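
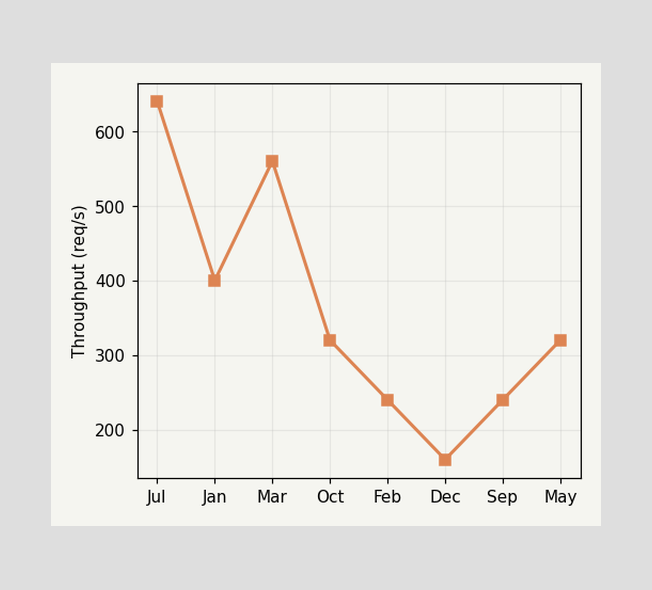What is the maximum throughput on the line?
640req/s

The highest point is at Jul, and reading across to the y-axis gives 640req/s.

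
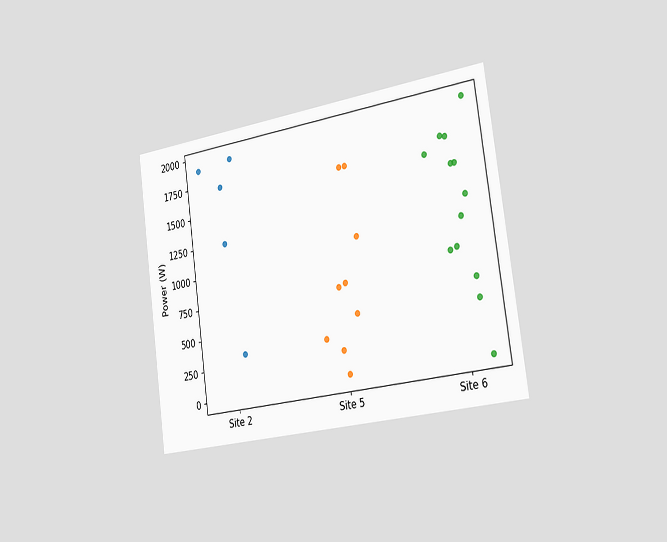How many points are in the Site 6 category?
13

The chart is tilted about 8° counter-clockwise and viewed slightly from the right. Counting the markers in the Site 6 column gives 13.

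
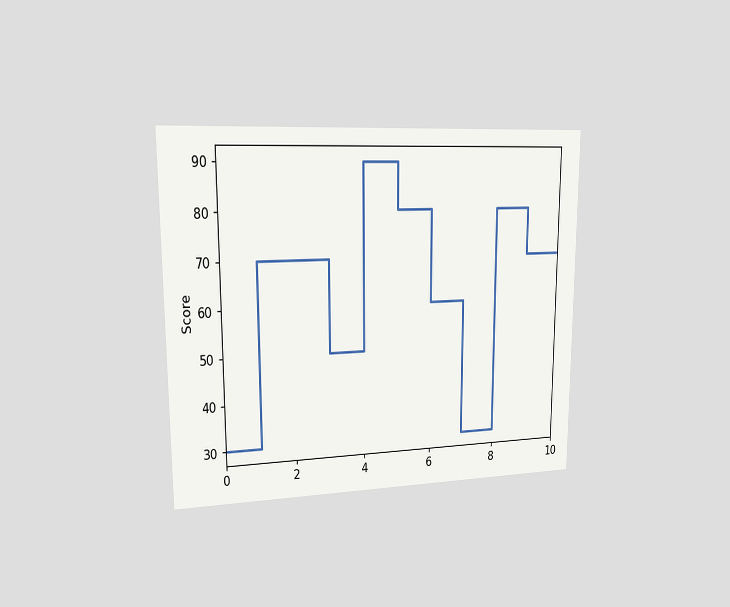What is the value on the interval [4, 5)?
The chart is viewed slightly from the left. On [4, 5) the step sits at 90.

90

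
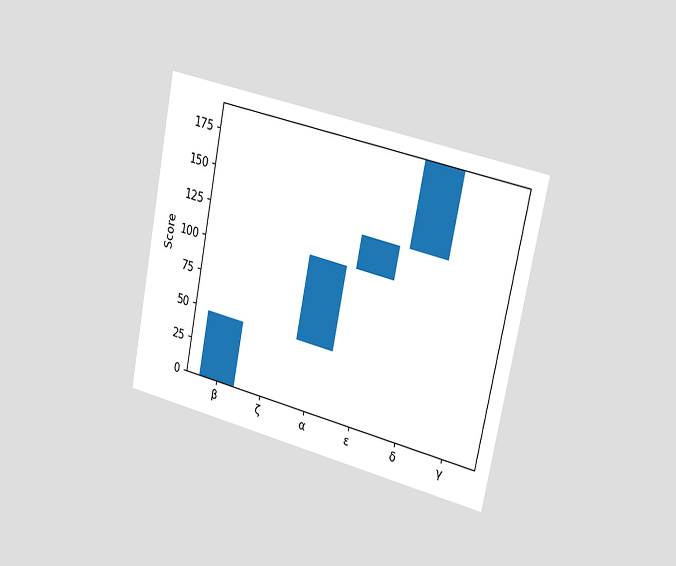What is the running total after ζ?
The chart is tilted about 11° clockwise and viewed slightly from the right. After ζ the running total reaches 48.

48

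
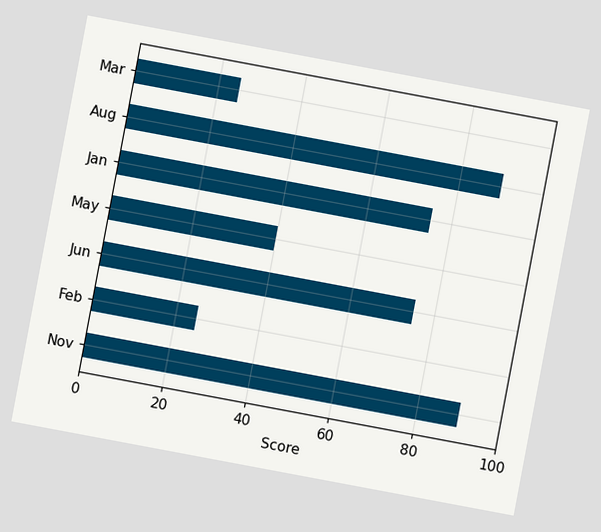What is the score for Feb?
25

The chart is tilted about 11° clockwise. Reading along the chart's x-axis, the Feb bar reaches 25.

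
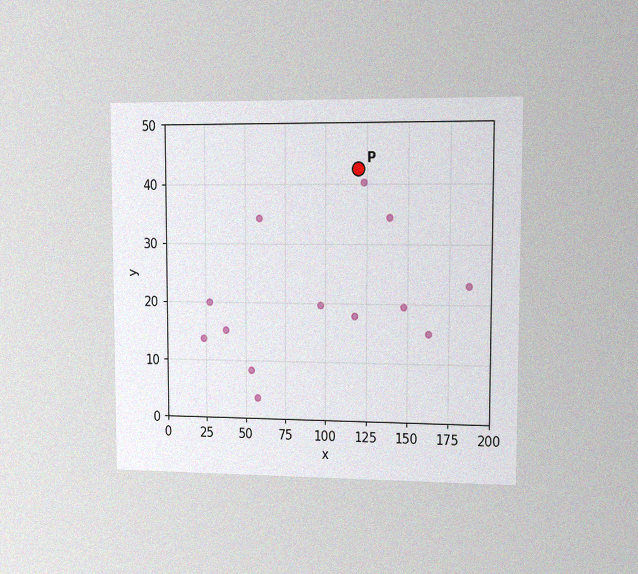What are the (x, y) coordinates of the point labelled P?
The chart is viewed slightly from the right, with some photo noise. Following the gridlines from P to each axis, P sits at (120, 42.5).

(120, 42.5)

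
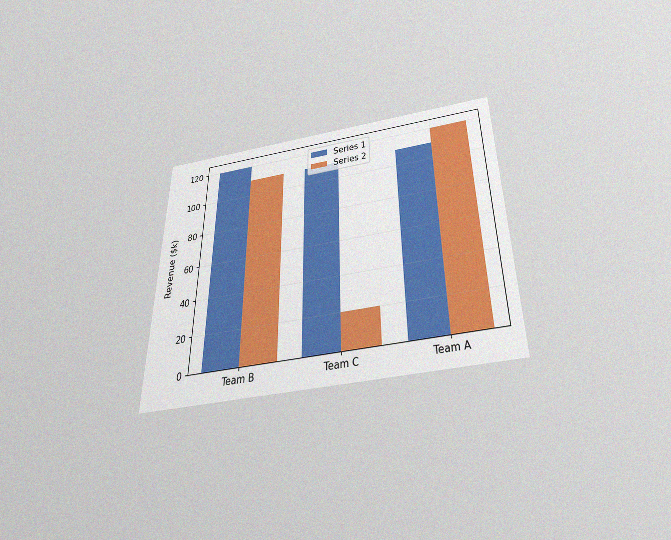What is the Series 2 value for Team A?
The chart is viewed slightly from below, with some photo noise. The Series 2 bar at Team A reaches $120k on the y-axis.

$120k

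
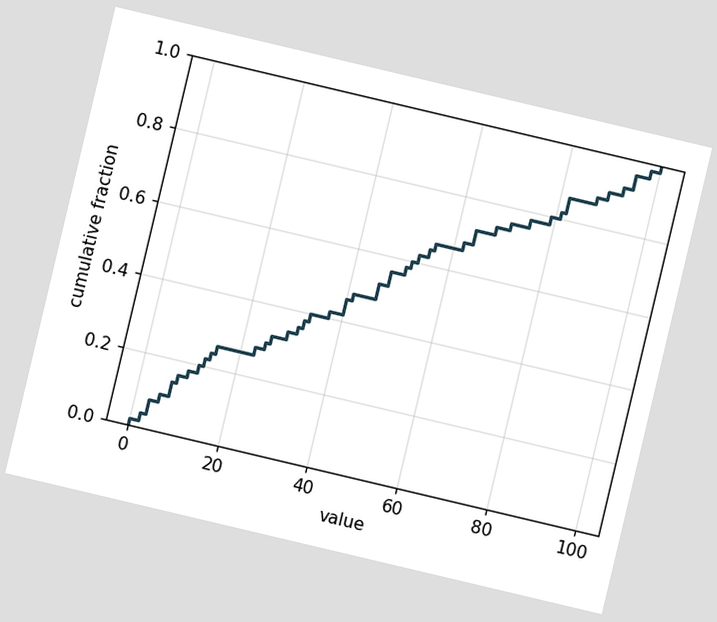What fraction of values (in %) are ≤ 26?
32%

The chart is tilted about 13° clockwise. At x=26 the ECDF step is at 32%.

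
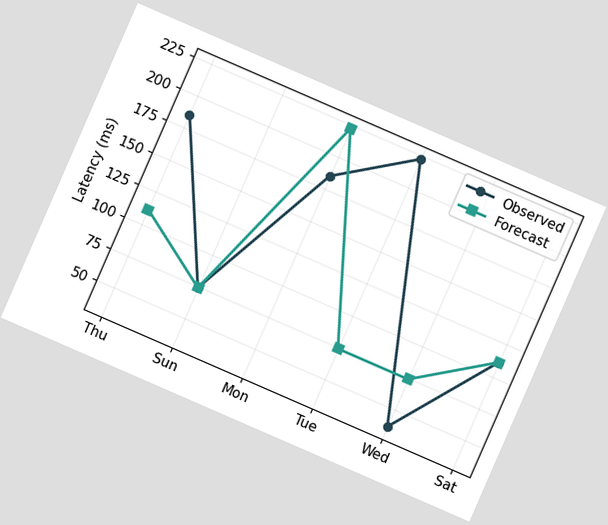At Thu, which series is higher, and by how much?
Observed, by 74ms

The chart is tilted about 24° clockwise. At Thu, Observed sits above the other line by 74ms.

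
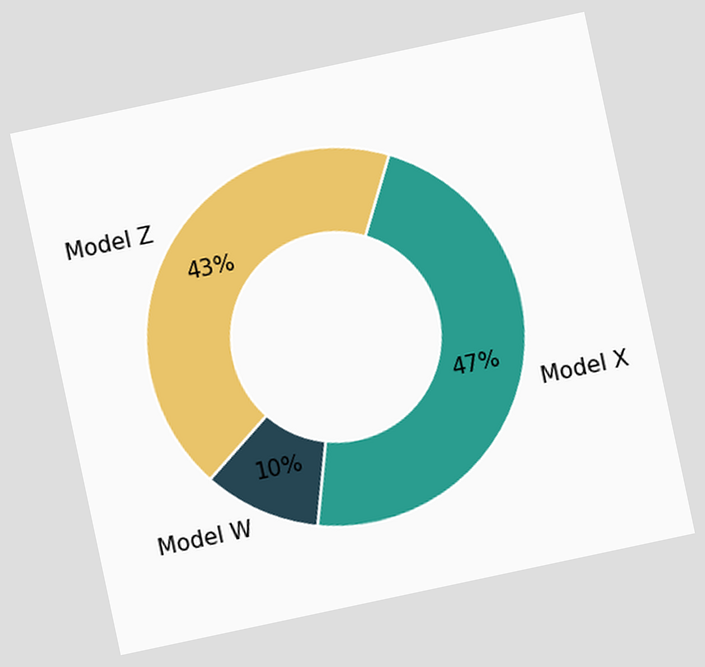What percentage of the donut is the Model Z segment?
43%

The chart is tilted about 12° counter-clockwise. The Model Z segment takes up 43% of the ring.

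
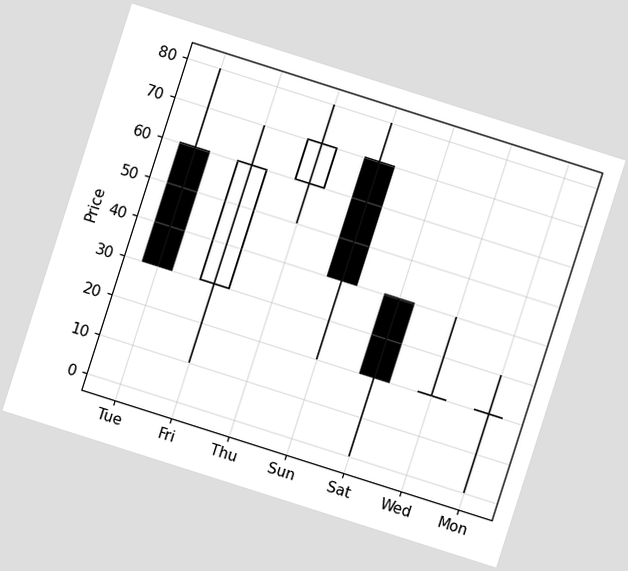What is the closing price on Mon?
20

The chart is tilted about 18° clockwise. The Mon candle closes at 20.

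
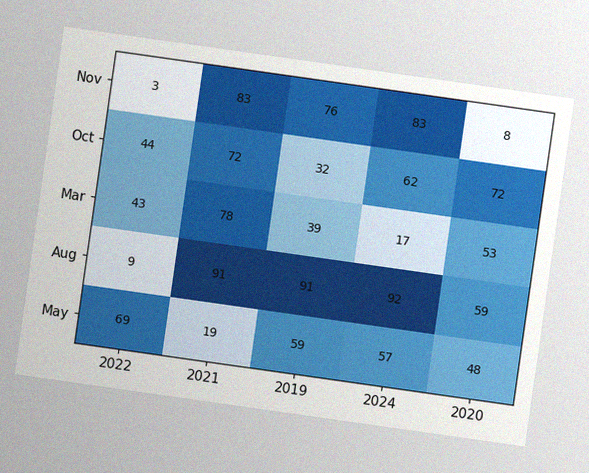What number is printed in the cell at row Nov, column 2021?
The chart is tilted about 8° clockwise, with some photo noise. The (Nov, 2021) cell reads 83.

83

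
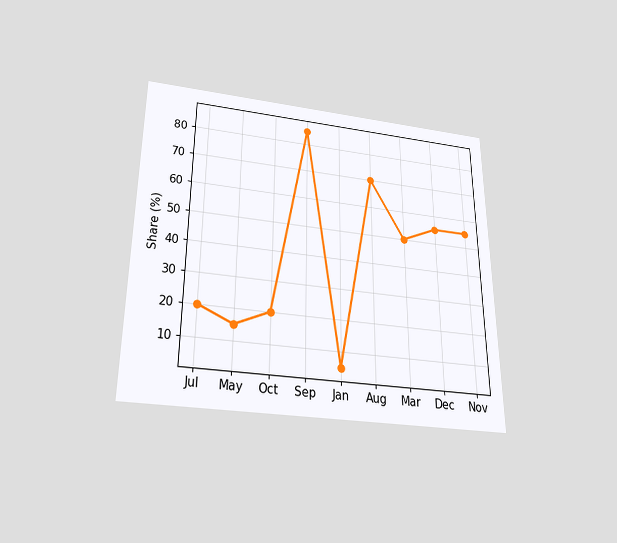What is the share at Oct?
20%

The chart is viewed slightly from below. At Oct, the line is at 20%.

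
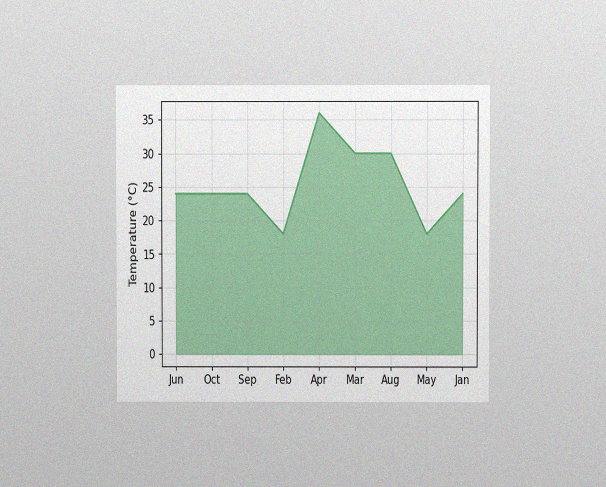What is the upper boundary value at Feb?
The chart is viewed at a slight angle, with some photo noise. At Feb the upper boundary is at 18°C.

18°C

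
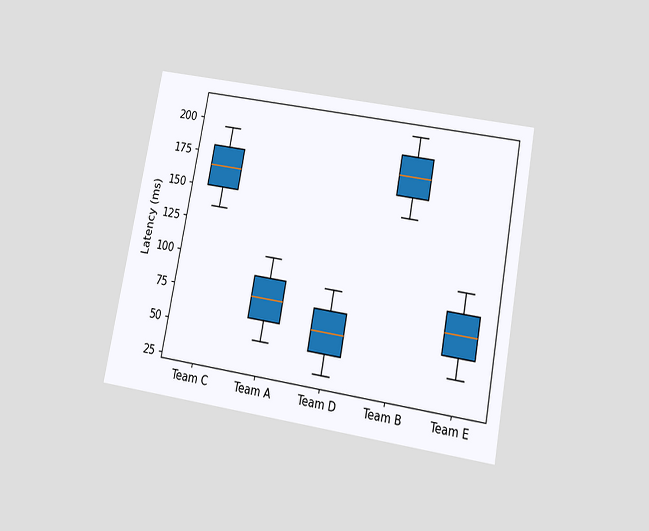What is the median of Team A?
The chart is tilted about 11° clockwise and viewed slightly from below. The median line in the Team A box sits at 75ms.

75ms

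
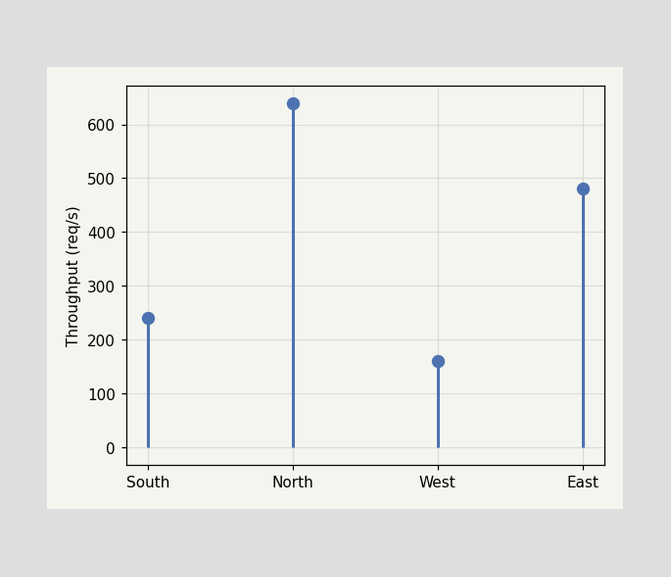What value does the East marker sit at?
480req/s

The East marker sits at 480req/s.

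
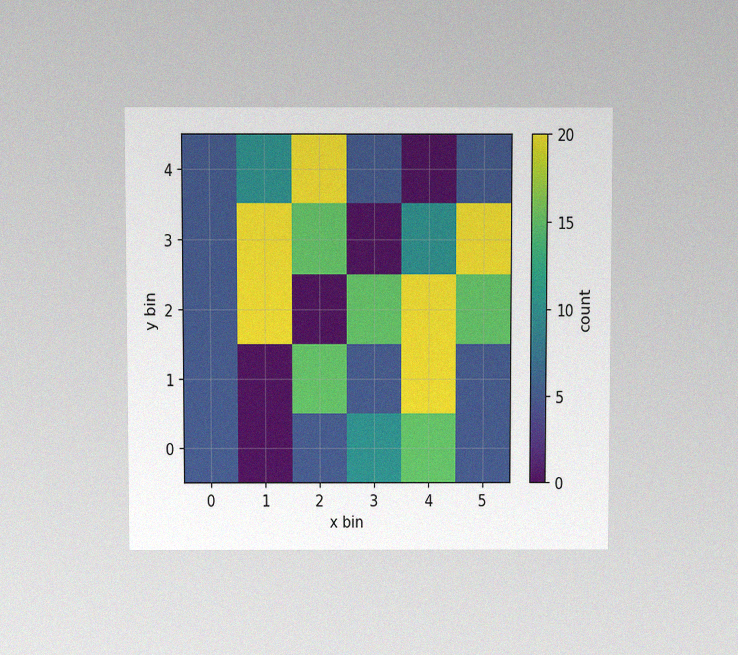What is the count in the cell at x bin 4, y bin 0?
15

The chart is viewed slightly from above, with some photo noise. Matching the cell (4, 0) against the colorbar gives 15.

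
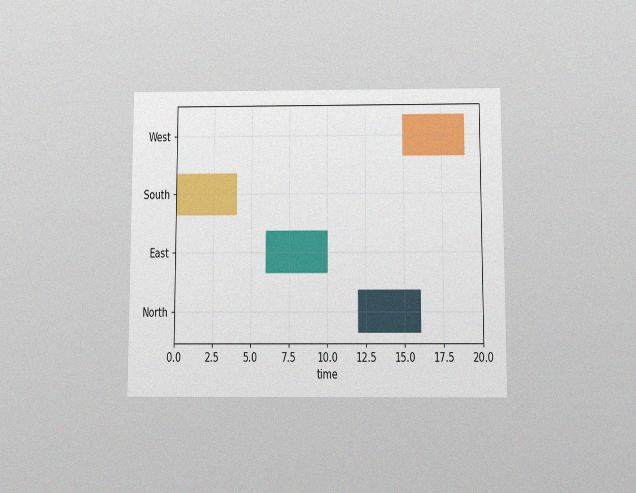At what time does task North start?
The chart is viewed slightly from below, with some photo noise. The North bar begins at t=12.

12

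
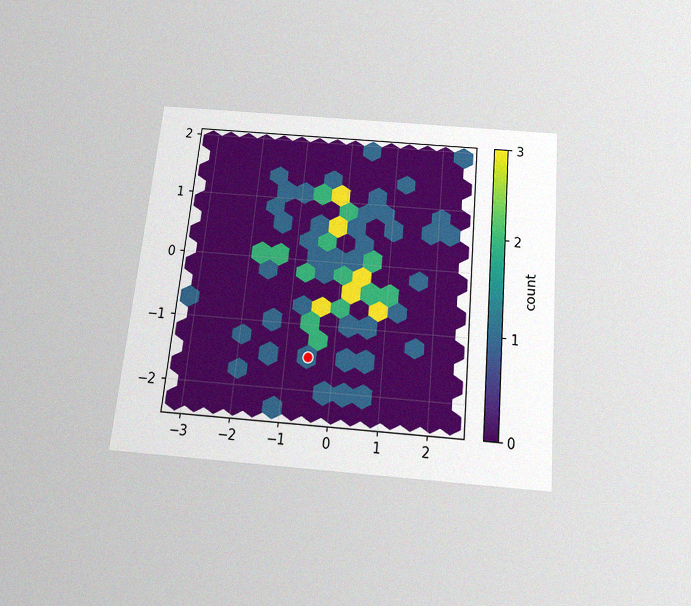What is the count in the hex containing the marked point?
The chart is tilted about 5° clockwise and viewed slightly from below, with some photo noise. The marked hex reads 1 on the colorbar.

1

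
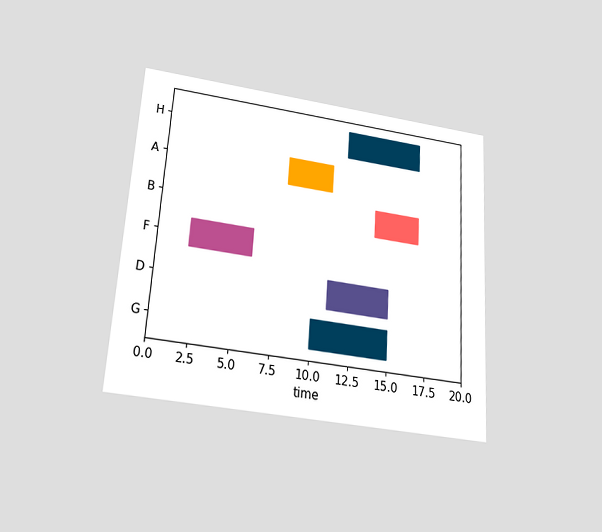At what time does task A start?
8

The chart is tilted about 4° clockwise and viewed slightly from below. The A bar begins at t=8.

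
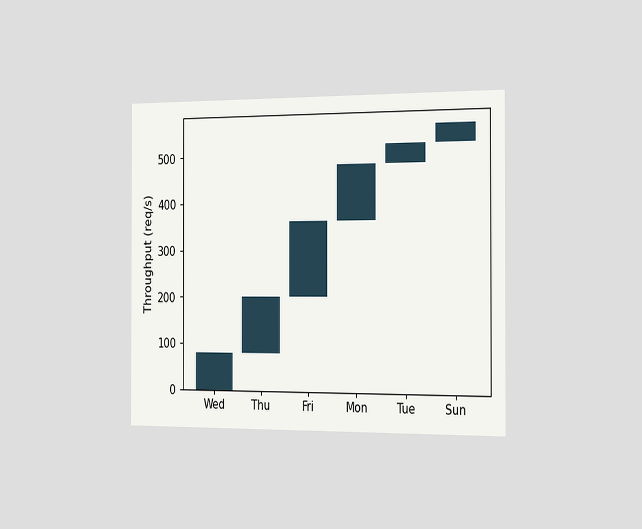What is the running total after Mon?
480req/s

The chart is viewed slightly from the right. After Mon the running total reaches 480req/s.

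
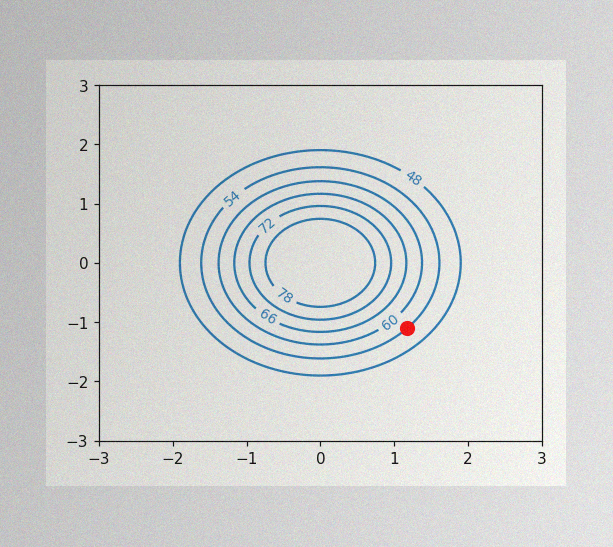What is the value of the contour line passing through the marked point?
The image has some photo noise and uneven lighting. The marked point sits on the contour labelled 54.

54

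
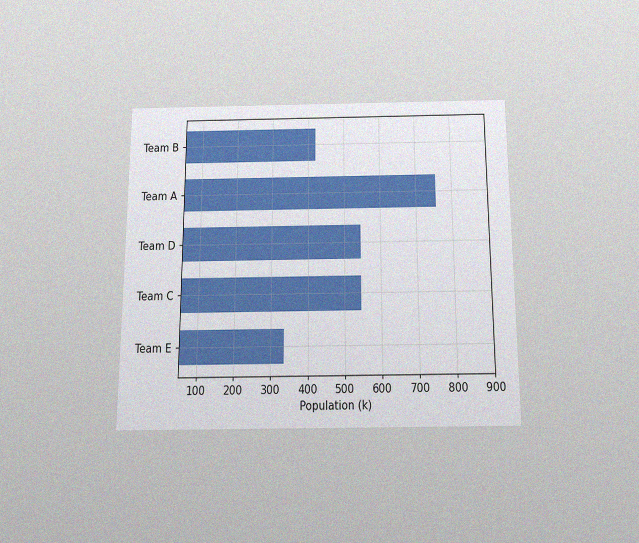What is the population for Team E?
The chart is viewed slightly from below, with some photo noise. Reading along the chart's x-axis, the Team E bar reaches 336k.

336k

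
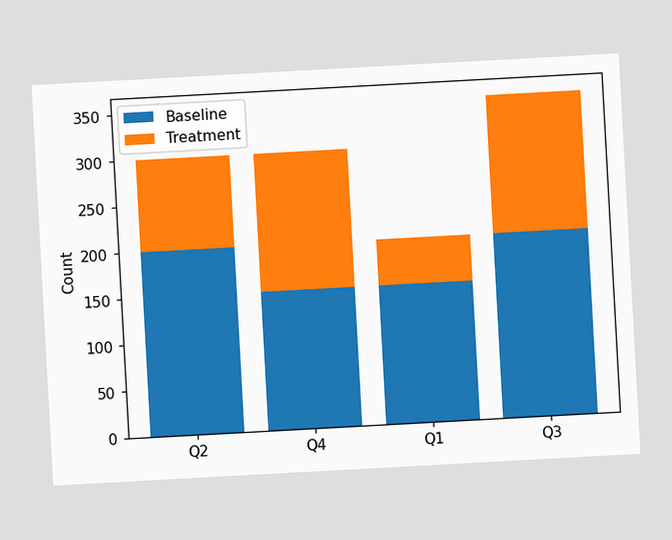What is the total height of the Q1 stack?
The chart is tilted about 3° counter-clockwise. The Q1 stack's top reaches 200 on the y-axis.

200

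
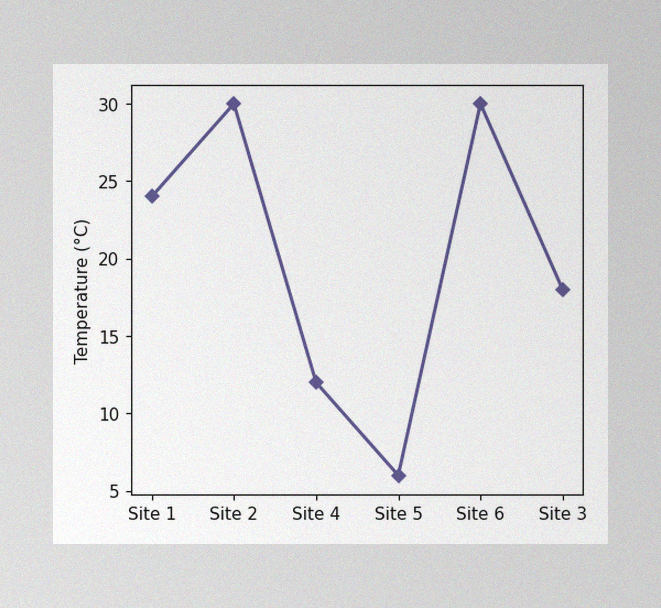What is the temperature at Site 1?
24°C

The image has some photo noise and uneven lighting. At Site 1, the line is at 24°C.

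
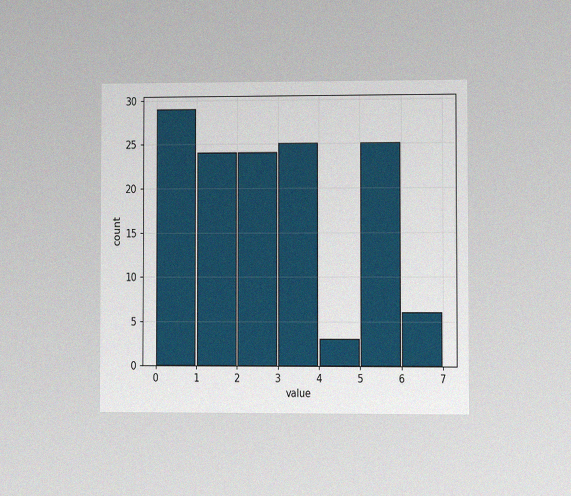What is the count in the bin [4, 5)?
The chart is viewed at a slight angle, with some photo noise. The [4, 5) bin has height 3.

3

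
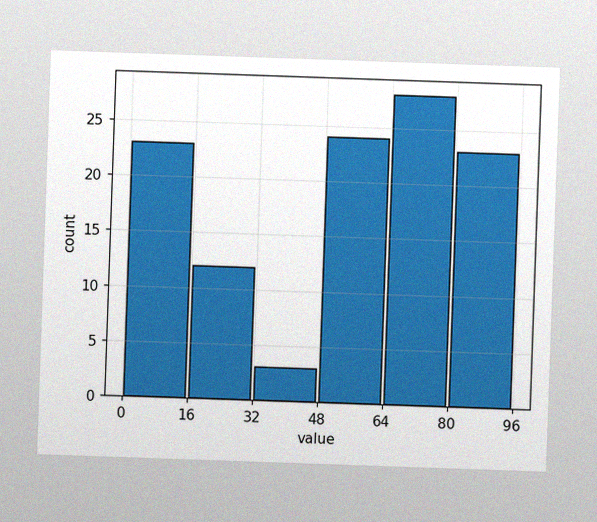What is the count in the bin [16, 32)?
12

The image has some photo noise and uneven lighting. The [16, 32) bin has height 12.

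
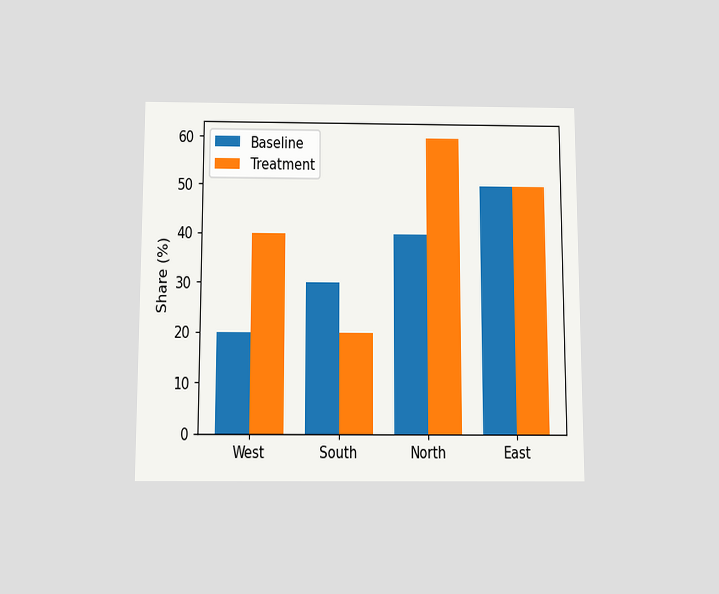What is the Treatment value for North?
60%

The chart is viewed slightly from below. The Treatment bar at North reaches 60% on the y-axis.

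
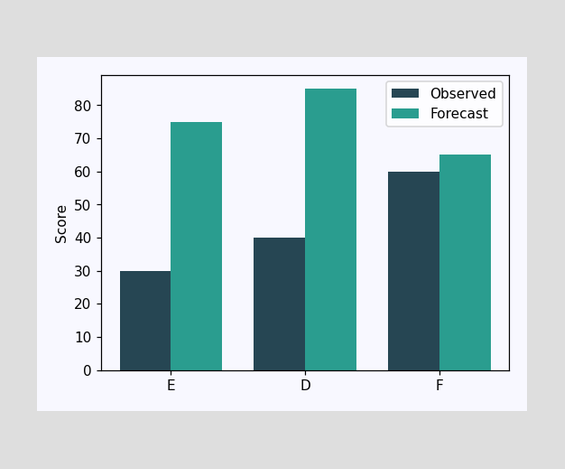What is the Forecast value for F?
The Forecast bar at F reaches 65 on the y-axis.

65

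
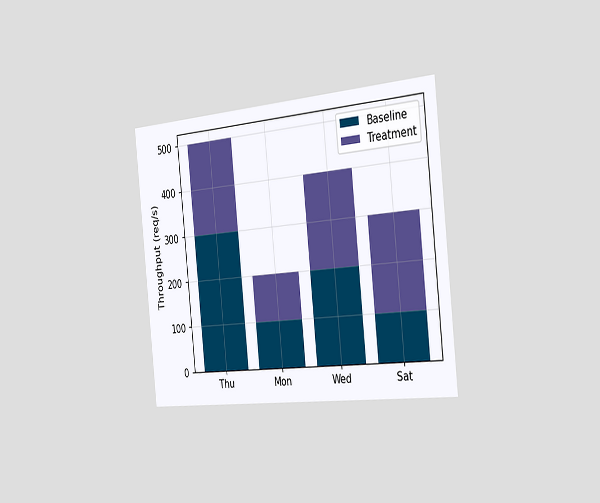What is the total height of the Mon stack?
The chart is tilted about 6° counter-clockwise and viewed slightly from the right. The Mon stack's top reaches 200req/s on the y-axis.

200req/s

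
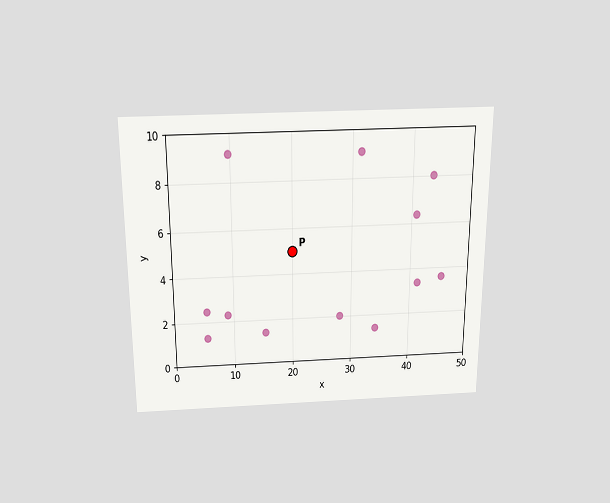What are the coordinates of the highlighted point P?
The chart is viewed slightly from above. Following the gridlines from P to each axis, P sits at (20, 5).

(20, 5)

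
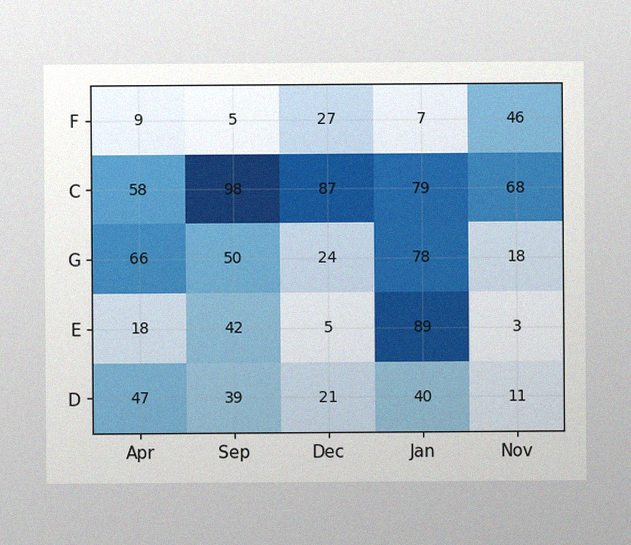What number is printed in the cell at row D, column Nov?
11

The image has some photo noise and uneven lighting. The (D, Nov) cell reads 11.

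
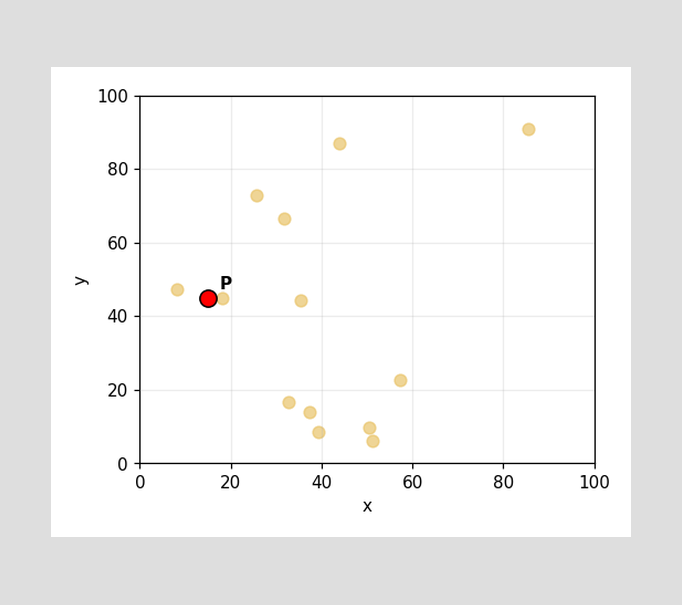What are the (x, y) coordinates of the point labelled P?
Following the gridlines from P to each axis, P sits at (15, 45).

(15, 45)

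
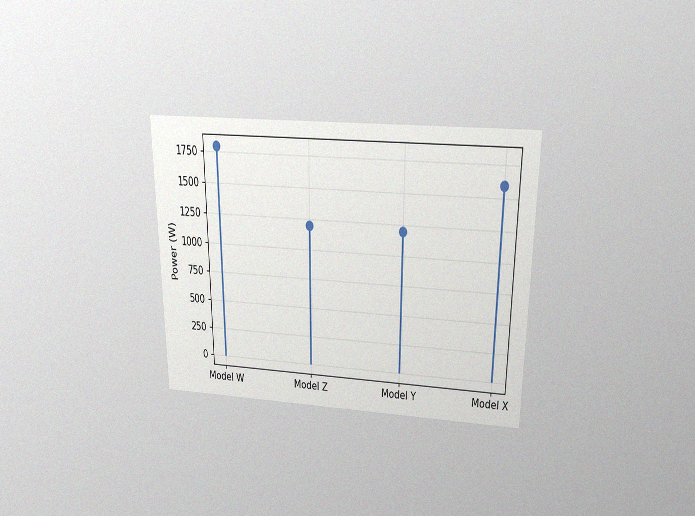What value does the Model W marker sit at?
The chart is viewed slightly from above, with some photo noise. The Model W marker sits at 1800W.

1800W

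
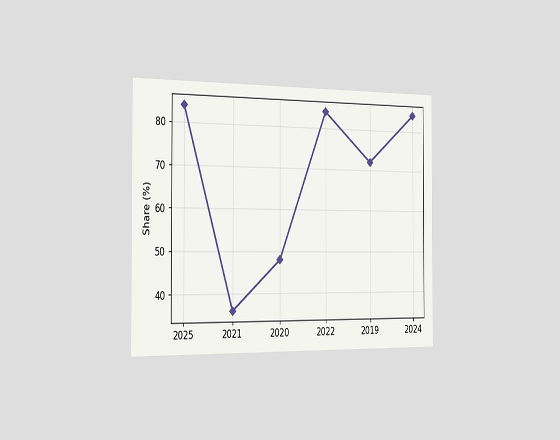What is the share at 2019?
The chart is viewed slightly from the left. At 2019, the line is at 72%.

72%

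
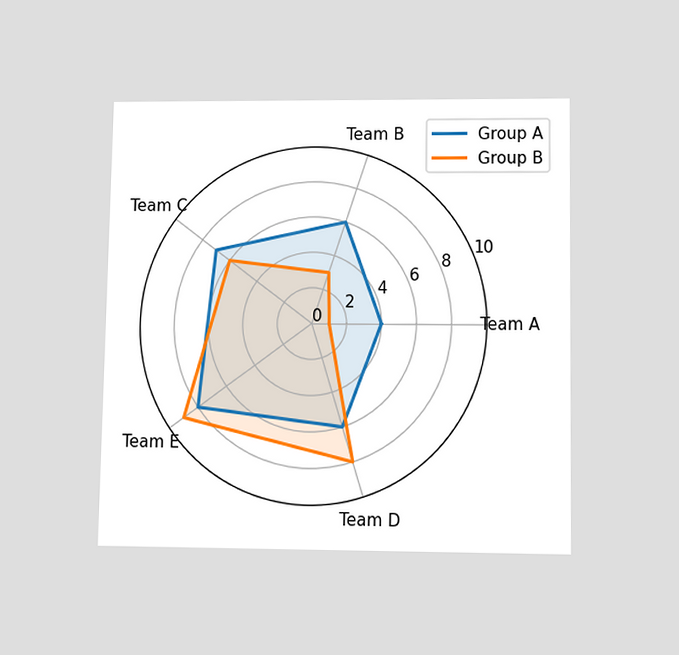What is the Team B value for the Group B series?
The chart is viewed slightly from below. On the Team B axis, Group B reaches 3.

3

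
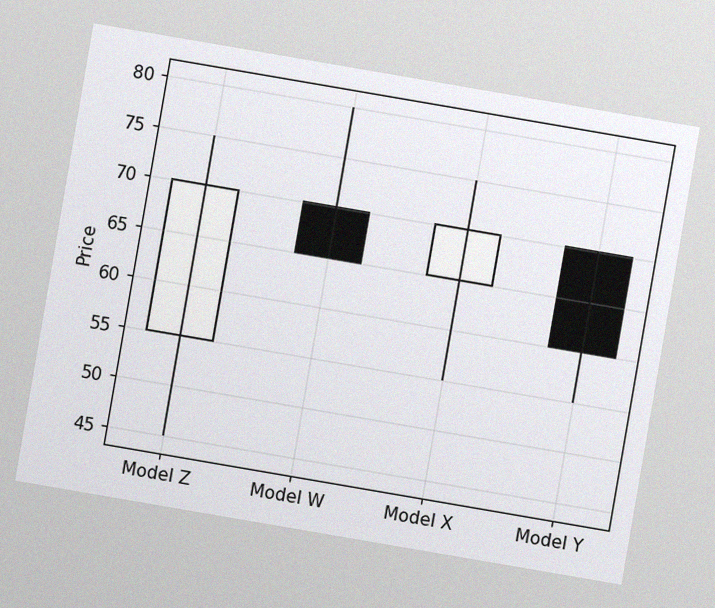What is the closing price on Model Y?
60

The chart is tilted about 10° clockwise, with some photo noise. The Model Y candle closes at 60.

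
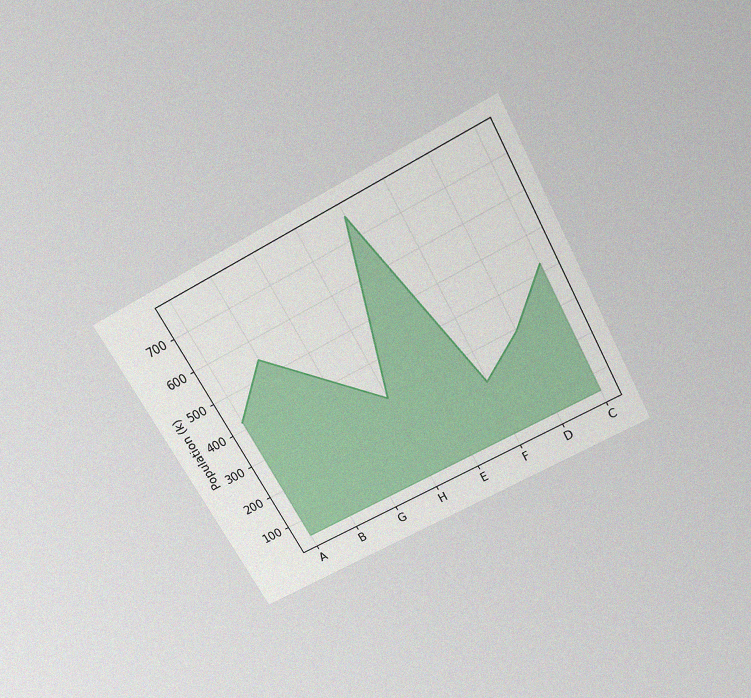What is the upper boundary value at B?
546k

The chart is tilted about 29° counter-clockwise and viewed slightly from above, with some photo noise. At B the upper boundary is at 546k.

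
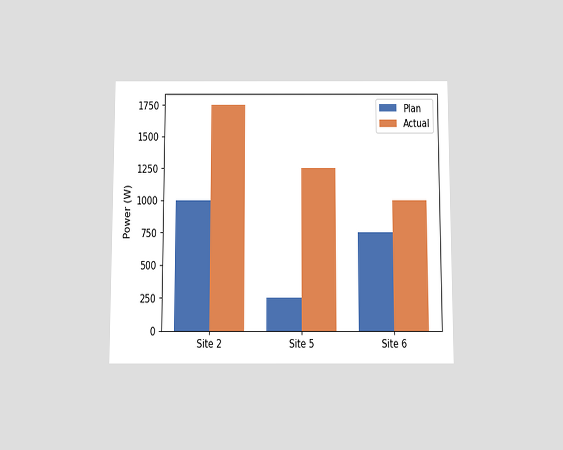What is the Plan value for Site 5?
250W

The chart is viewed slightly from below. The Plan bar at Site 5 reaches 250W on the y-axis.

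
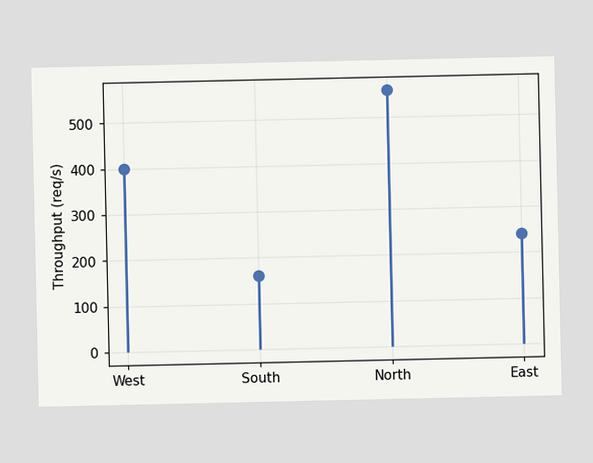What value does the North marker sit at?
The North marker sits at 560req/s.

560req/s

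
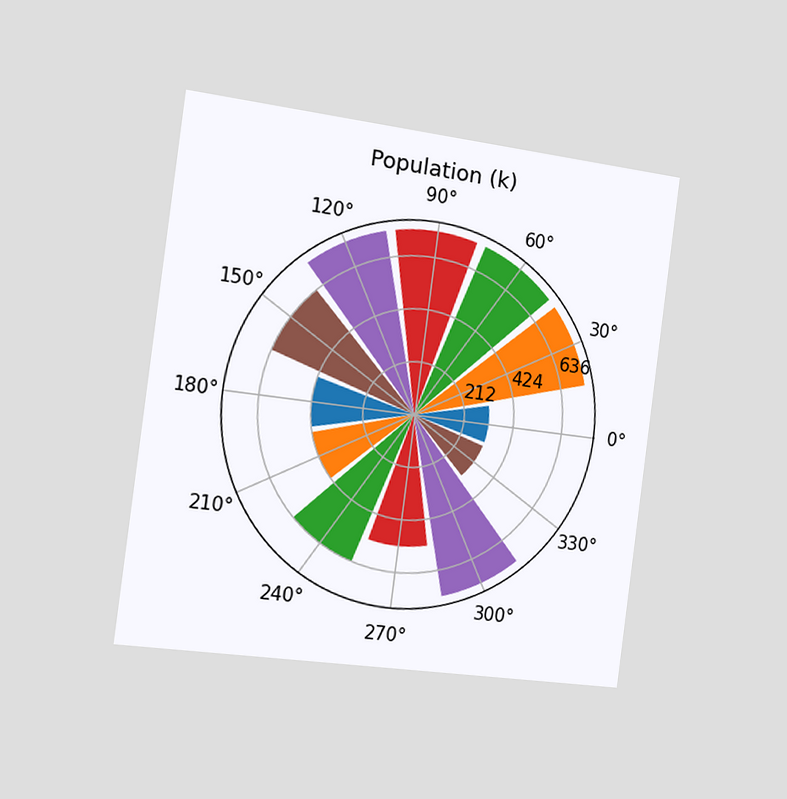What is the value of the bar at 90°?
742k

The chart is tilted about 8° clockwise and viewed slightly from the left. The bar at 90° reaches 742k on the radial axis.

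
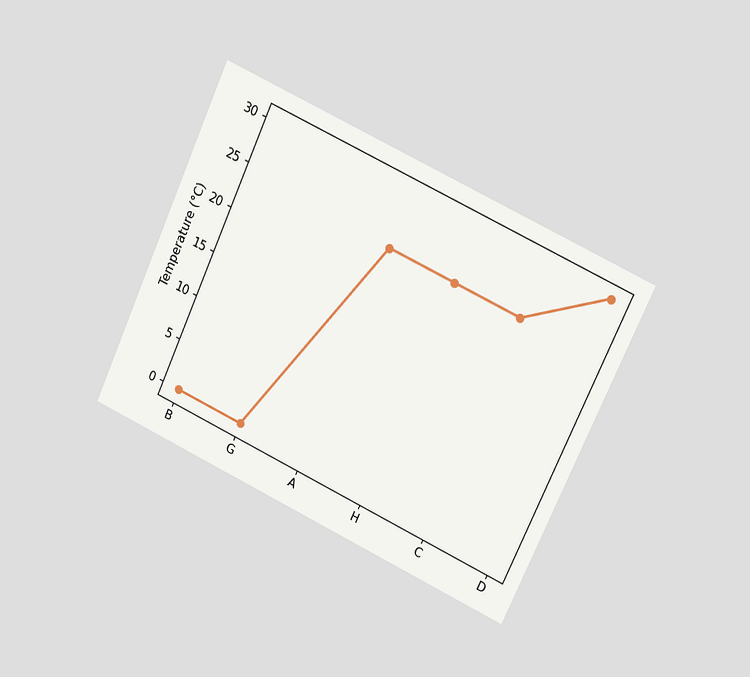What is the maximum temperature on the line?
30°C

The chart is tilted about 25° clockwise and viewed at a slight angle. The highest point is at D, and reading across to the y-axis gives 30°C.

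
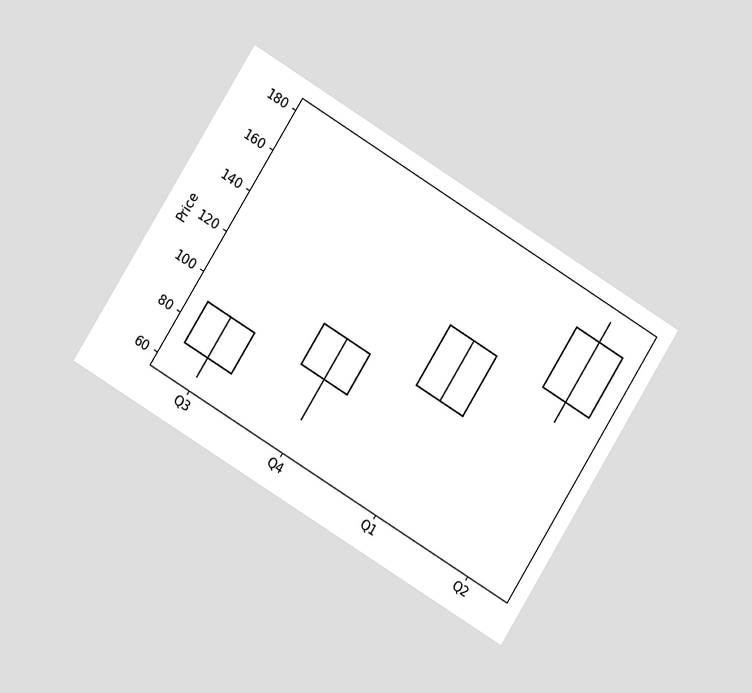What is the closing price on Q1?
140

The chart is tilted about 32° clockwise and viewed at a slight angle. The Q1 candle closes at 140.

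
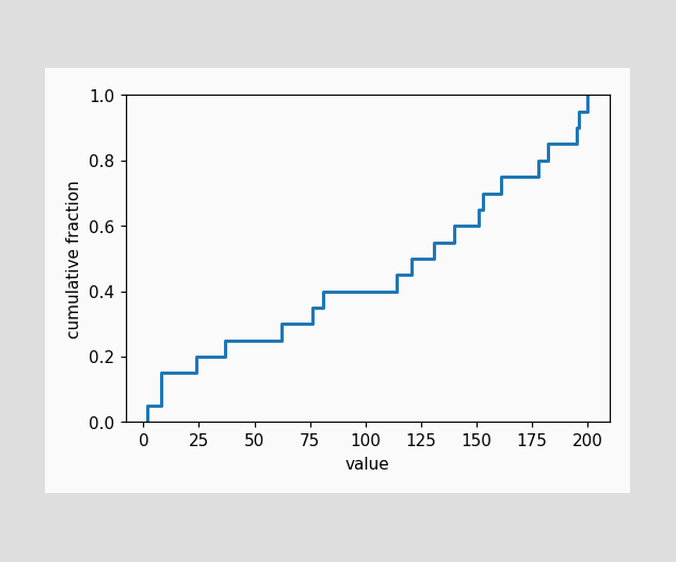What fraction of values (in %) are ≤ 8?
15%

At x=8 the ECDF step is at 15%.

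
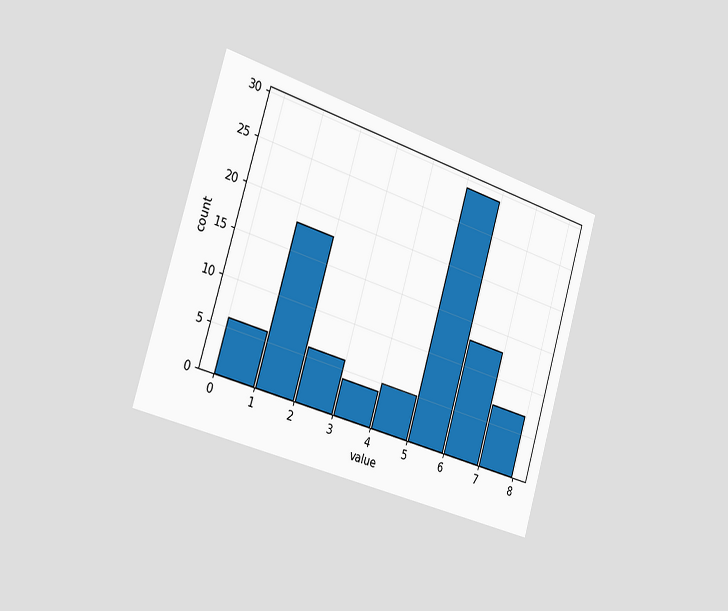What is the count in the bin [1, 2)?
18

The chart is tilted about 17° clockwise and viewed slightly from the left. The [1, 2) bin has height 18.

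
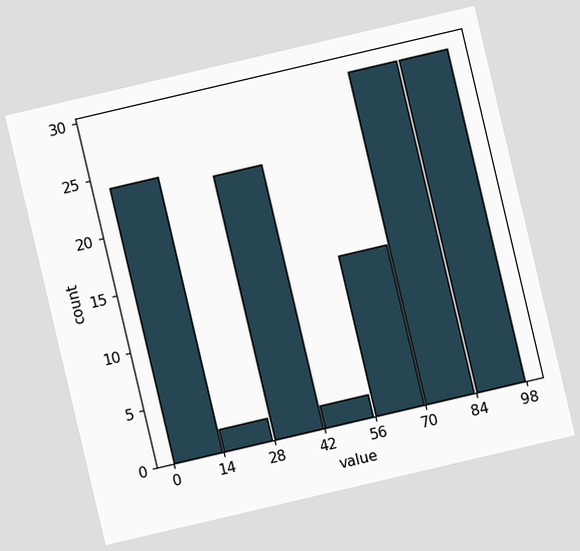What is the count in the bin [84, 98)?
The chart is tilted about 13° counter-clockwise. The [84, 98) bin has height 29.

29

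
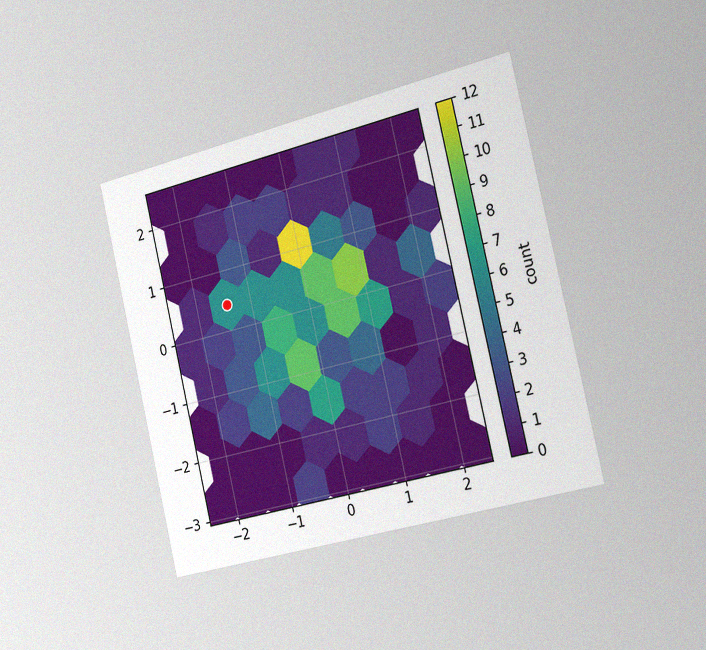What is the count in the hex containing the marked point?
6

The chart is tilted about 13° counter-clockwise and viewed slightly from the right, with some photo noise. The marked hex reads 6 on the colorbar.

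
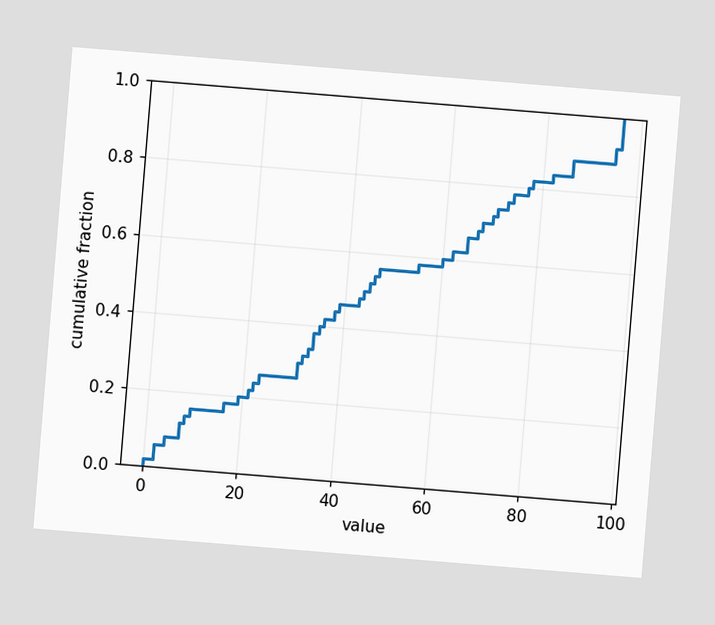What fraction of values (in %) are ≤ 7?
The chart is tilted about 5° clockwise. At x=7 the ECDF step is at 12%.

12%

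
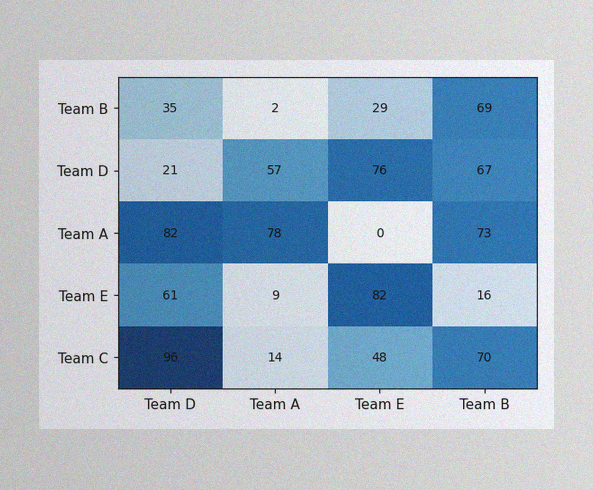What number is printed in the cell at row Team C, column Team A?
The image has some photo noise and uneven lighting. The (Team C, Team A) cell reads 14.

14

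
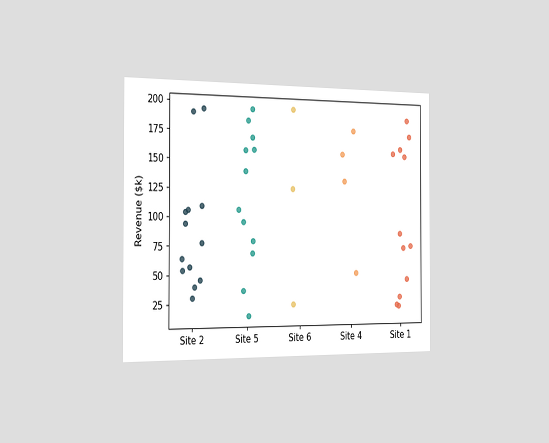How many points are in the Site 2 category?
The chart is viewed slightly from the left. Counting the markers in the Site 2 column gives 13.

13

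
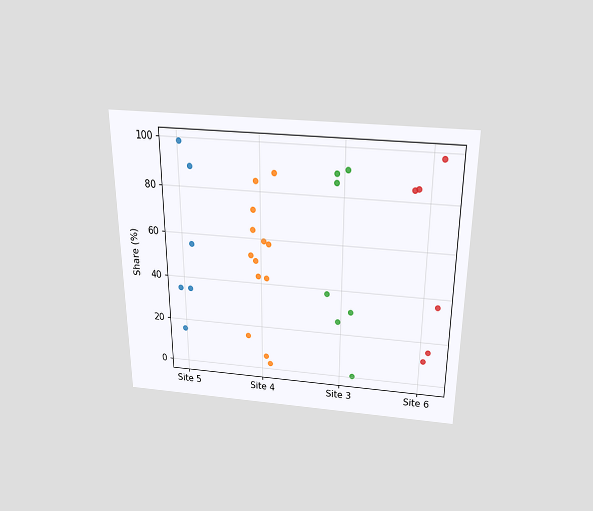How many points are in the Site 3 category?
7

The chart is viewed slightly from above. Counting the markers in the Site 3 column gives 7.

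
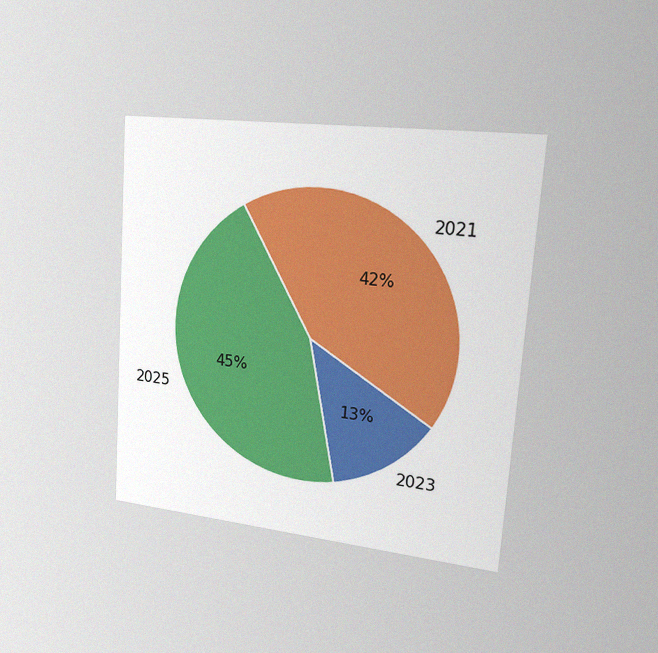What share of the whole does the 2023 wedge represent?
13%

The chart is tilted about 4° clockwise and viewed slightly from the right, with some photo noise. The 2023 slice takes up 13% of the pie.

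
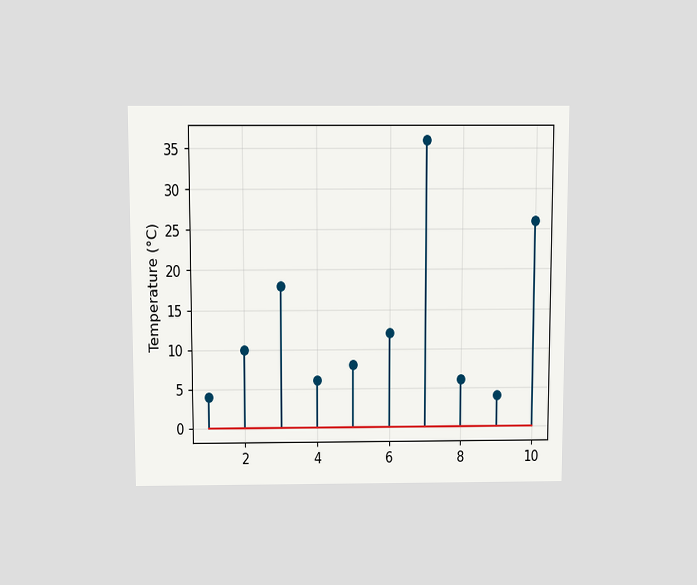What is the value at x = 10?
The chart is viewed slightly from above. The stem at x=10 reaches 26°C.

26°C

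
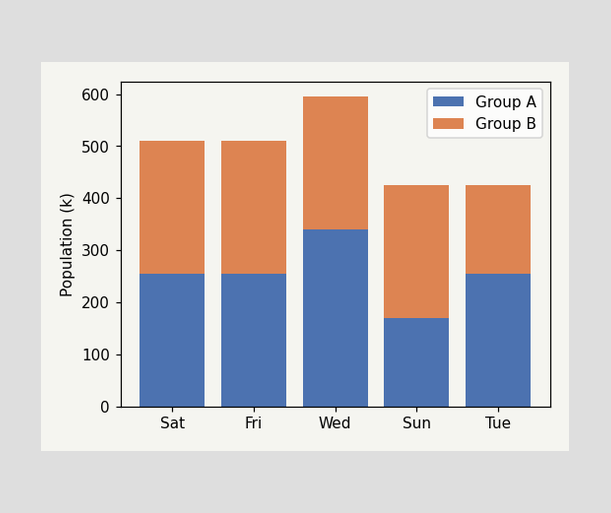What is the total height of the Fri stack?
The Fri stack's top reaches 510k on the y-axis.

510k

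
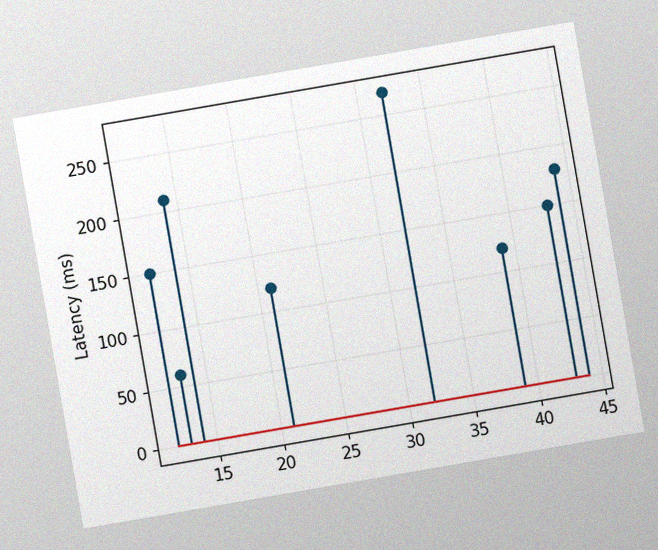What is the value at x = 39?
The chart is tilted about 10° counter-clockwise, with some photo noise. The stem at x=39 reaches 120ms.

120ms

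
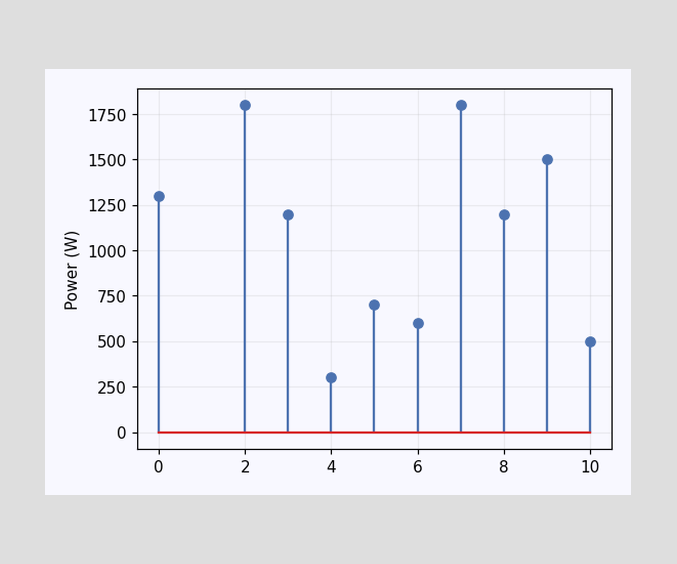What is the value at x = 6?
600W

The stem at x=6 reaches 600W.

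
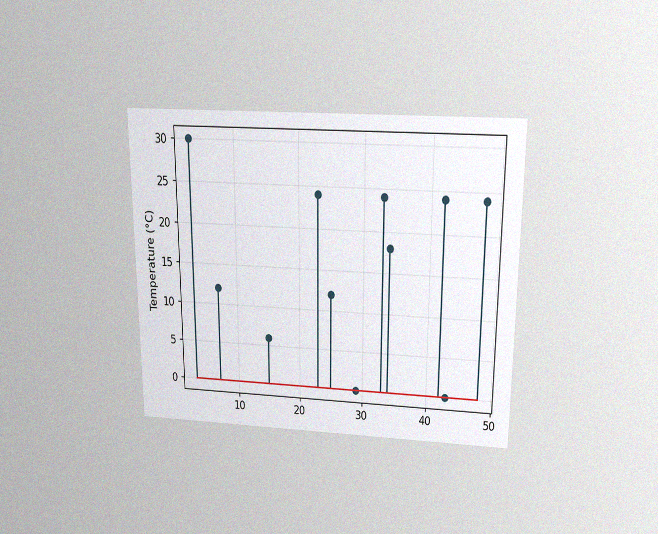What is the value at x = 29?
The chart is viewed slightly from above, with some photo noise. The stem at x=29 reaches 0°C.

0°C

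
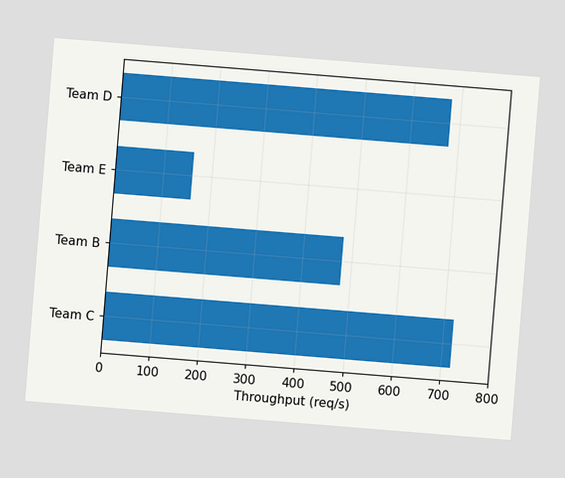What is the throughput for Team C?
The chart is tilted about 5° clockwise. Reading along the chart's x-axis, the Team C bar reaches 720req/s.

720req/s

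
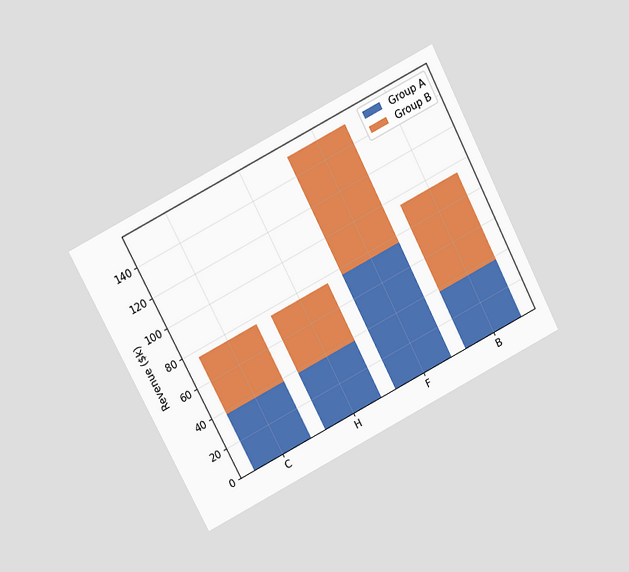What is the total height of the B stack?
$95k

The chart is tilted about 27° counter-clockwise and viewed at a slight angle. The B stack's top reaches $95k on the y-axis.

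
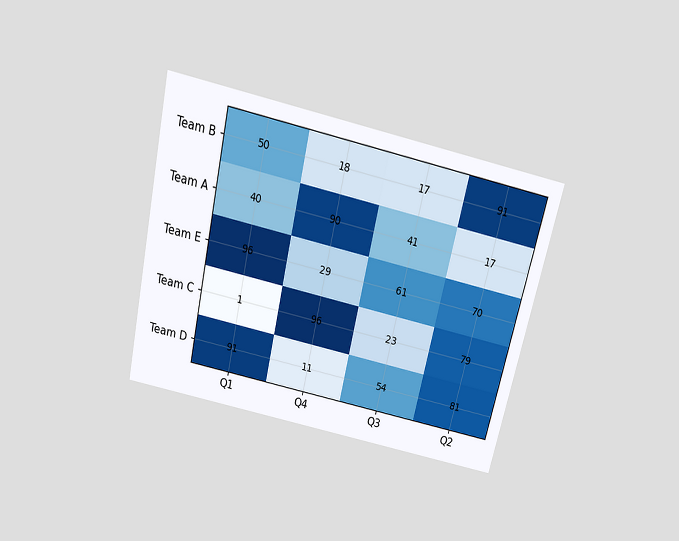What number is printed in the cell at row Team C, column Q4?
96

The chart is tilted about 13° clockwise and viewed slightly from above. The (Team C, Q4) cell reads 96.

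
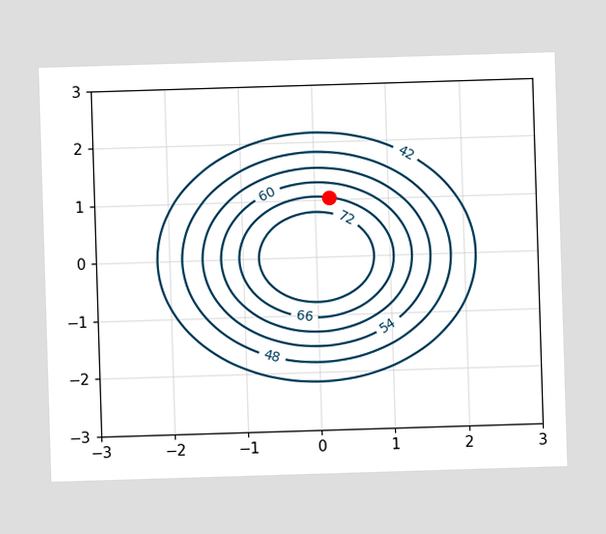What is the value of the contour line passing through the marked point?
The marked point sits on the contour labelled 66.

66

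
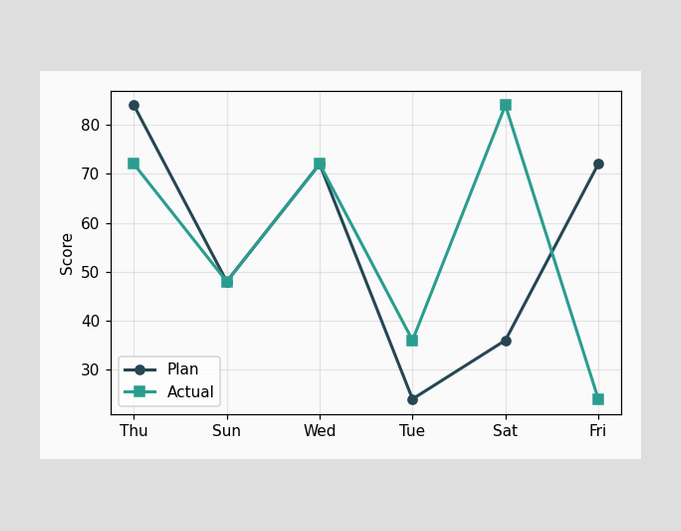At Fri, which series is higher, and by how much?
At Fri, Plan sits above the other line by 48.

Plan, by 48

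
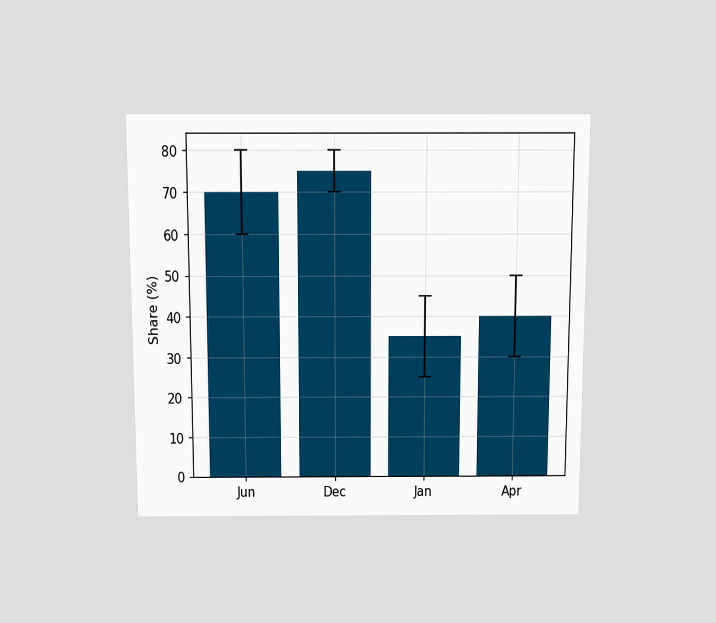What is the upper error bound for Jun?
The chart is viewed slightly from above. The Jun bar's upper whisker reaches 80%.

80%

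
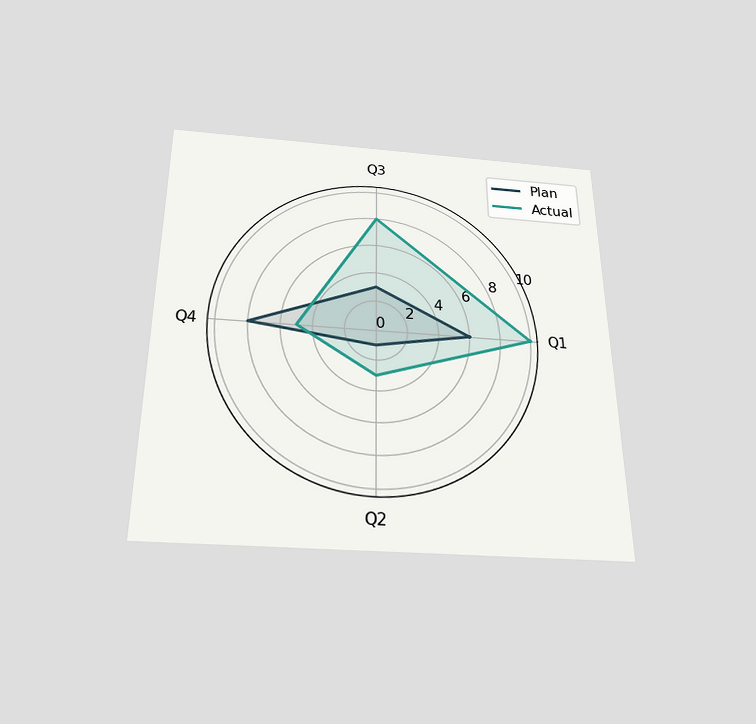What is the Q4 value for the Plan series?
8

The chart is viewed slightly from below. On the Q4 axis, Plan reaches 8.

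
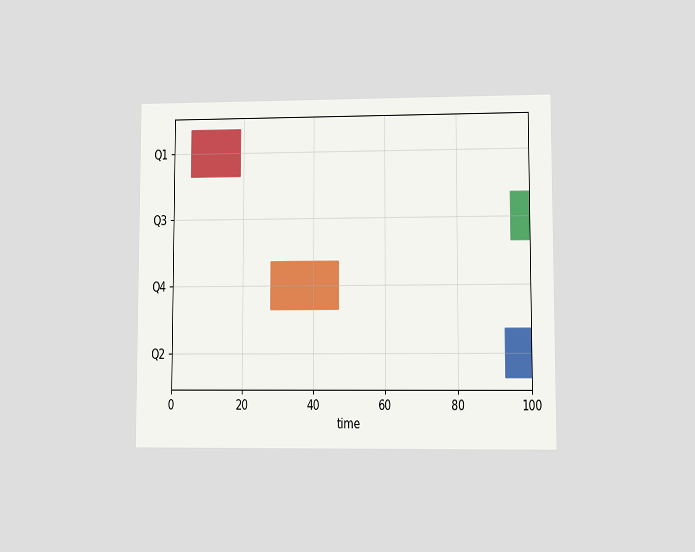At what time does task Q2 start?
93

The chart is viewed at a slight angle. The Q2 bar begins at t=93.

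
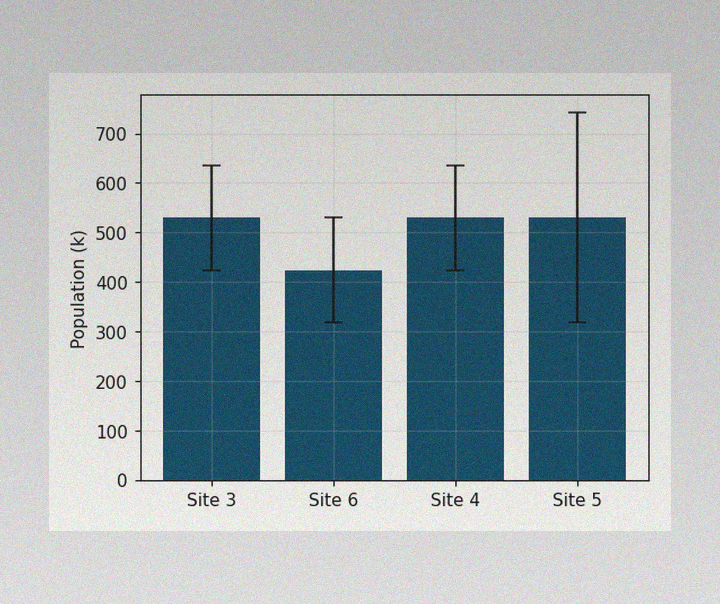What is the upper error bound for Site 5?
742k

The image has some photo noise and uneven lighting. The Site 5 bar's upper whisker reaches 742k.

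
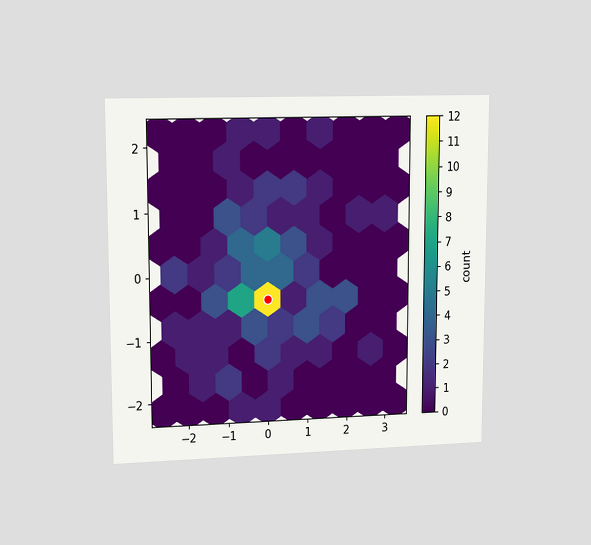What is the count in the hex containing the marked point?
The chart is viewed at a slight angle. The marked hex reads 12 on the colorbar.

12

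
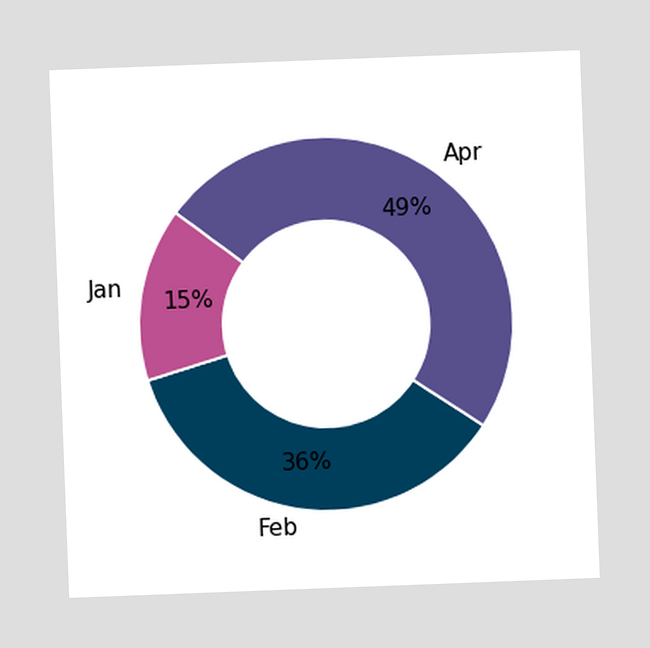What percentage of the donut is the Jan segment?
The chart is tilted about 2° counter-clockwise. The Jan segment takes up 15% of the ring.

15%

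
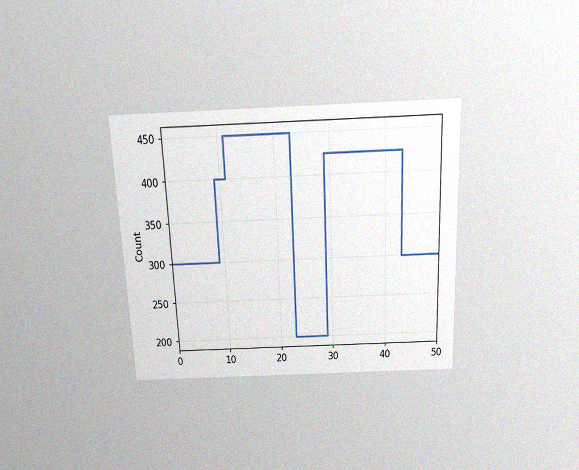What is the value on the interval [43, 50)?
300

The chart is tilted about 3° counter-clockwise and viewed slightly from above, with some photo noise. On [43, 50) the step sits at 300.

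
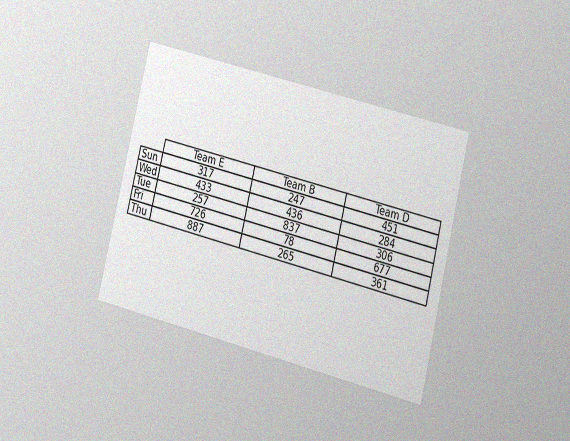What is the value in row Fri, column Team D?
677

The chart is tilted about 14° clockwise and viewed at a slight angle, with some photo noise. The (Fri, Team D) cell reads 677.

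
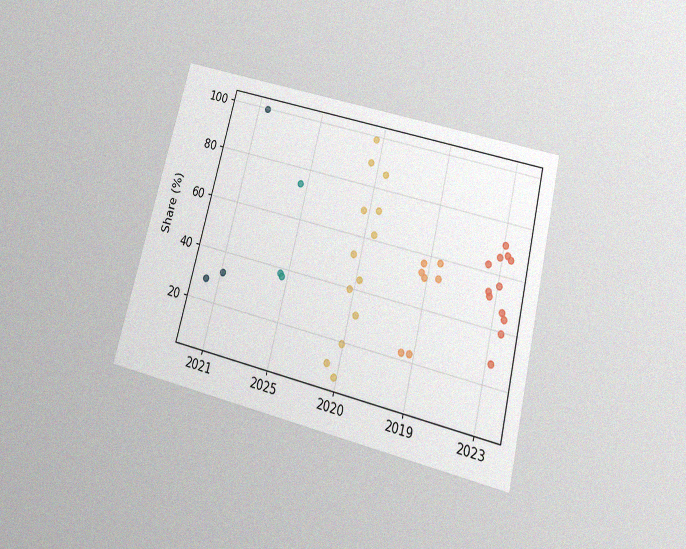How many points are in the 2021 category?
The chart is tilted about 14° clockwise and viewed slightly from below, with some photo noise. Counting the markers in the 2021 column gives 3.

3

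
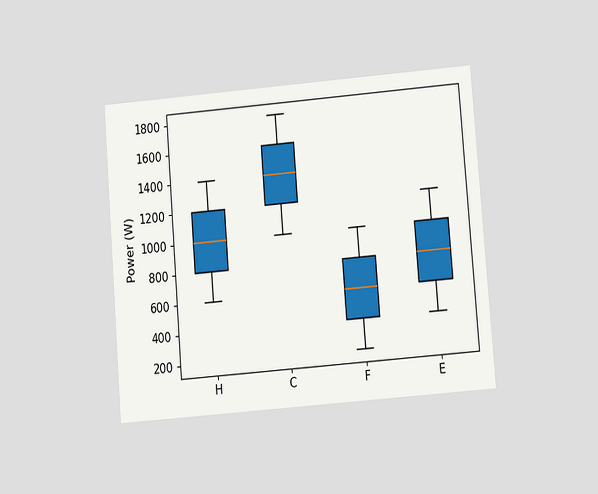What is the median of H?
1000W

The chart is tilted about 5° counter-clockwise and viewed at a slight angle. The median line in the H box sits at 1000W.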